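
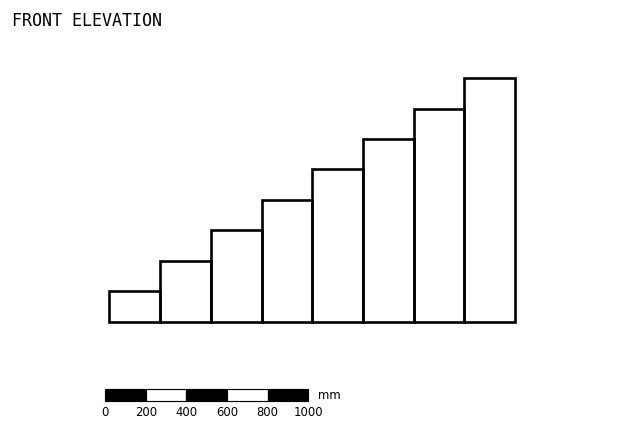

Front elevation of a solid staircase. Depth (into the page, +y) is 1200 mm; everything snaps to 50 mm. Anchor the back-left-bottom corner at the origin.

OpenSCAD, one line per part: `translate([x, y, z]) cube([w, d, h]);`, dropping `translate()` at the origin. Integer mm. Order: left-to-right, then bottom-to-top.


cube([250, 1200, 150]);
translate([250, 0, 0]) cube([250, 1200, 300]);
translate([500, 0, 0]) cube([250, 1200, 450]);
translate([750, 0, 0]) cube([250, 1200, 600]);
translate([1000, 0, 0]) cube([250, 1200, 750]);
translate([1250, 0, 0]) cube([250, 1200, 900]);
translate([1500, 0, 0]) cube([250, 1200, 1050]);
translate([1750, 0, 0]) cube([250, 1200, 1200]);


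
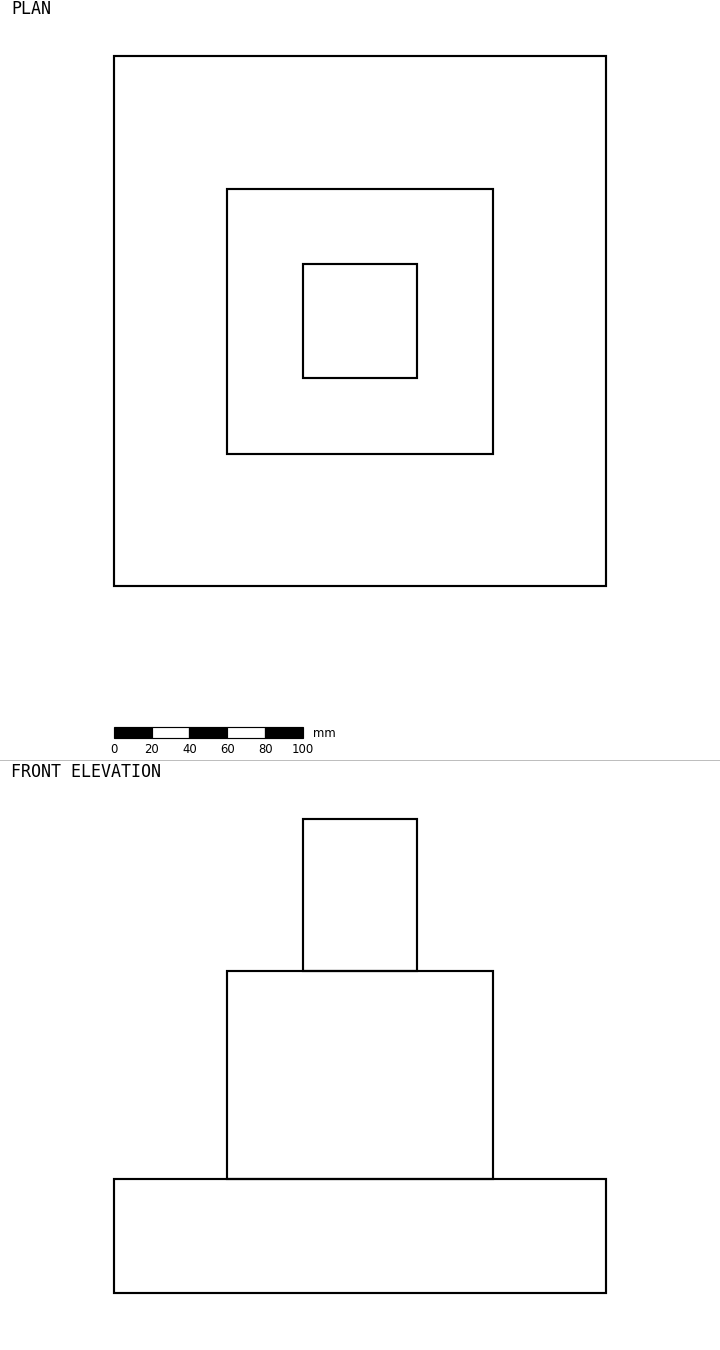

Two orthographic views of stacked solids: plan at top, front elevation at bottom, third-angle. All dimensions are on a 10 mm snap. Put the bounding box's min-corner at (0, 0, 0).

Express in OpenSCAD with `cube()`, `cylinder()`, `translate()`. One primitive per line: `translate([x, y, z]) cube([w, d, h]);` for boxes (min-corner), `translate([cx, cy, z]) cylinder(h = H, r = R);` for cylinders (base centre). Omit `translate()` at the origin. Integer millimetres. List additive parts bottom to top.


cube([260, 280, 60]);
translate([60, 70, 60]) cube([140, 140, 110]);
translate([100, 110, 170]) cube([60, 60, 80]);


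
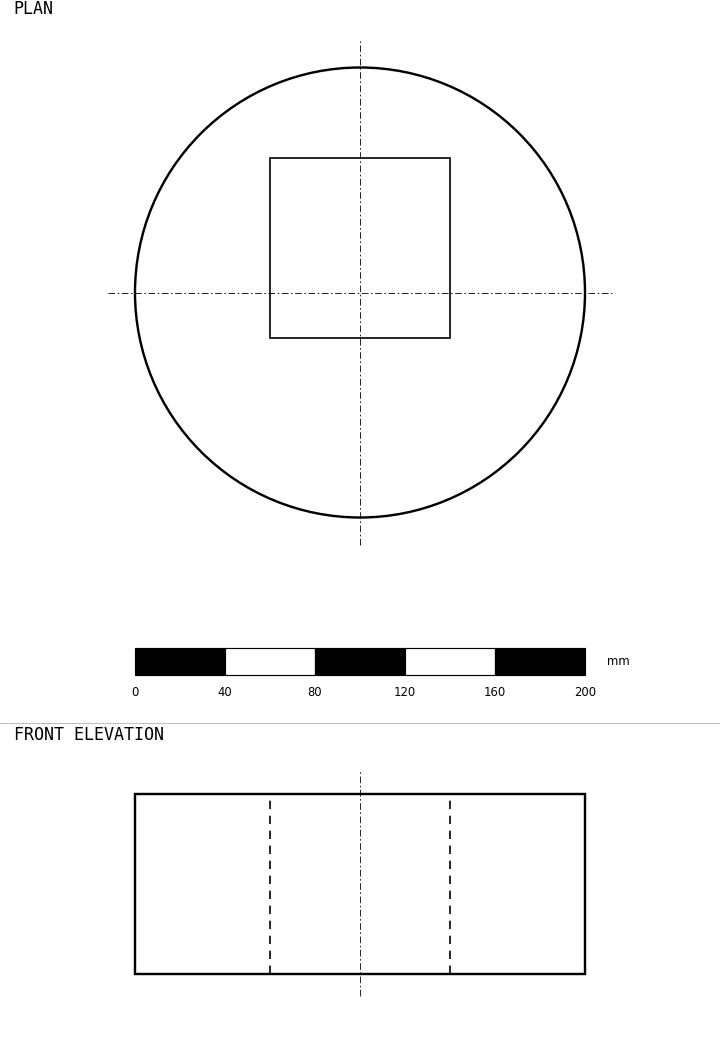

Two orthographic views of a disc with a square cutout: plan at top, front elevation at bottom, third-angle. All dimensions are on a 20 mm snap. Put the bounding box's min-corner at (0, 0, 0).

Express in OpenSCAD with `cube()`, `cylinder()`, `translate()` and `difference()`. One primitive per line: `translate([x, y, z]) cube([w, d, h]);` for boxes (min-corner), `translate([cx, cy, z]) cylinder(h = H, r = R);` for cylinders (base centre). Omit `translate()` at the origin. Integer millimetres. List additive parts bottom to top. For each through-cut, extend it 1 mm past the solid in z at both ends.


difference() {
  translate([100, 100, 0]) cylinder(h = 80, r = 100);
  translate([60, 80, -1]) cube([80, 80, 82]);
}


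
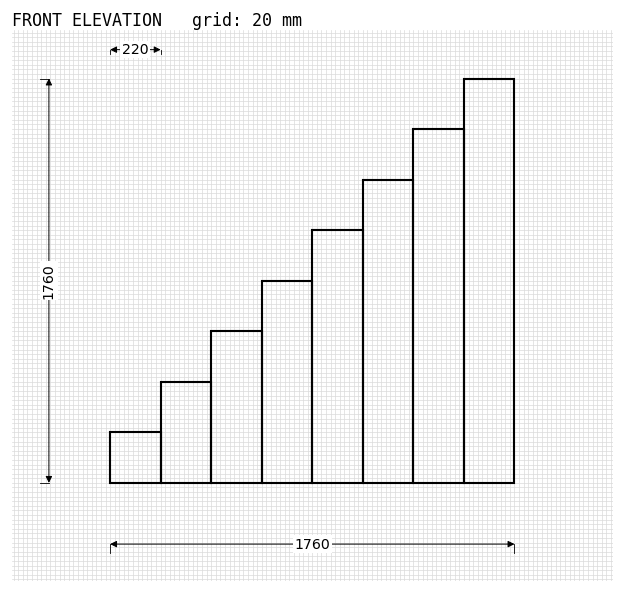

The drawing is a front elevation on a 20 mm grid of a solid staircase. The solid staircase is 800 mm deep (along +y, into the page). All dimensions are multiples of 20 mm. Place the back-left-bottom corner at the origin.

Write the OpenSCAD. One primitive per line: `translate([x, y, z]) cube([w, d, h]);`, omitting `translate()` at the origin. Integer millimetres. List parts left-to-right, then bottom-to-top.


cube([220, 800, 220]);
translate([220, 0, 0]) cube([220, 800, 440]);
translate([440, 0, 0]) cube([220, 800, 660]);
translate([660, 0, 0]) cube([220, 800, 880]);
translate([880, 0, 0]) cube([220, 800, 1100]);
translate([1100, 0, 0]) cube([220, 800, 1320]);
translate([1320, 0, 0]) cube([220, 800, 1540]);
translate([1540, 0, 0]) cube([220, 800, 1760]);


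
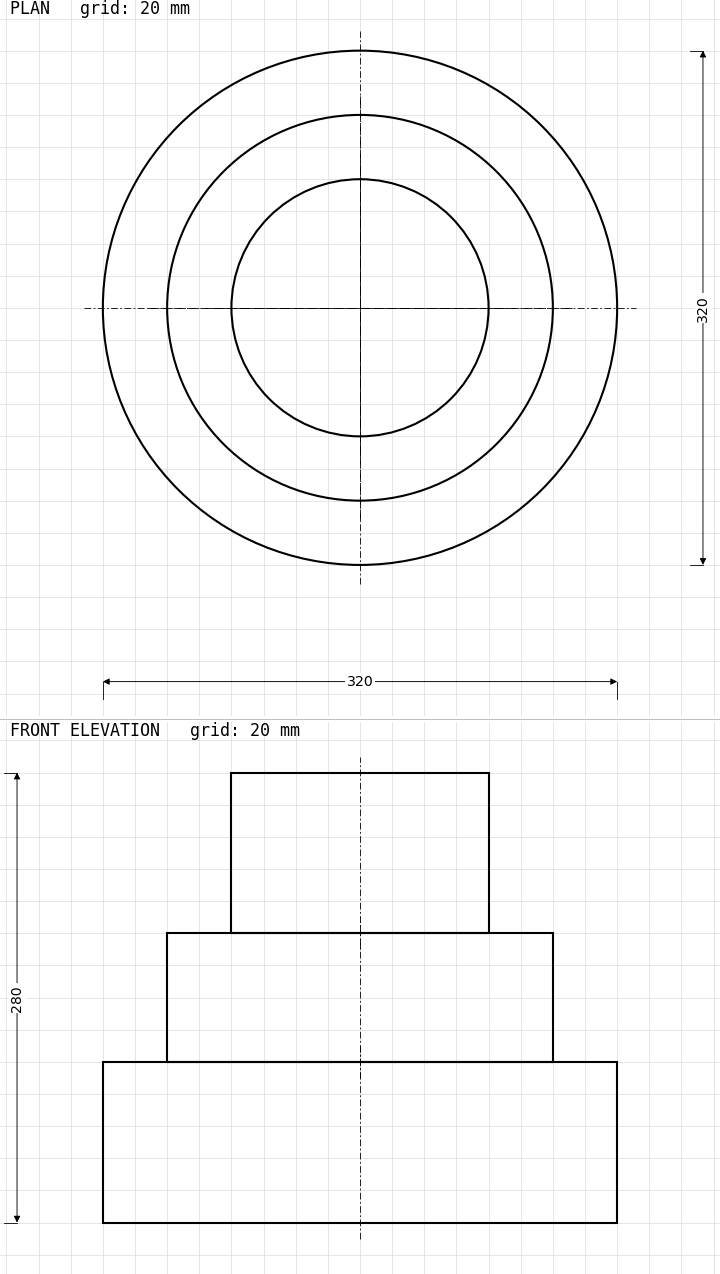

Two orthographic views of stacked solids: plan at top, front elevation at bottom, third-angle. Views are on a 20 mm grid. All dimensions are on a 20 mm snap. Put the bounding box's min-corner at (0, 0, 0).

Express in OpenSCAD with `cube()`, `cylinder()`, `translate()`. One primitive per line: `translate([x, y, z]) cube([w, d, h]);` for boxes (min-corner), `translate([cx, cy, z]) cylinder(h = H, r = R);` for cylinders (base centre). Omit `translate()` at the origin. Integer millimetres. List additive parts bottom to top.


translate([160, 160, 0]) cylinder(h = 100, r = 160);
translate([160, 160, 100]) cylinder(h = 80, r = 120);
translate([160, 160, 180]) cylinder(h = 100, r = 80);


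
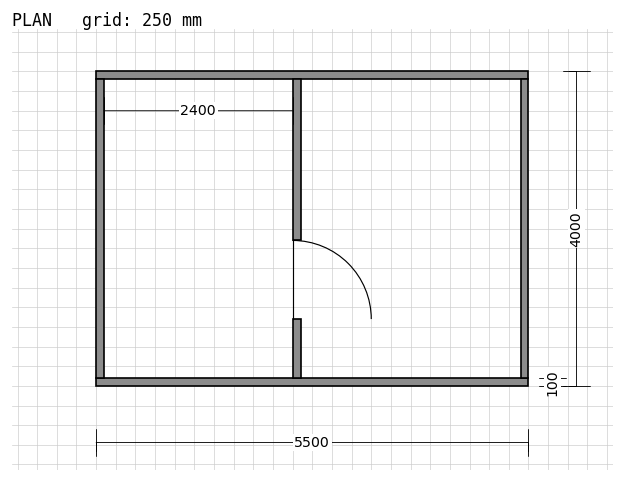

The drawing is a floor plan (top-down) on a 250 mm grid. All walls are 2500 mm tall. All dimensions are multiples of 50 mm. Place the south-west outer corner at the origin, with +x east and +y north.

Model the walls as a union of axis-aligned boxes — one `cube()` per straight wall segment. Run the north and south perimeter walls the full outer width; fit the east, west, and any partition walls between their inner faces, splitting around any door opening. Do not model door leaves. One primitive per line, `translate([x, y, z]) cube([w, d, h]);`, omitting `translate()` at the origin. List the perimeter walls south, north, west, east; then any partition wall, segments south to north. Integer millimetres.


cube([5500, 100, 2500]);
translate([0, 3900, 0]) cube([5500, 100, 2500]);
translate([0, 100, 0]) cube([100, 3800, 2500]);
translate([5400, 100, 0]) cube([100, 3800, 2500]);
translate([2500, 100, 0]) cube([100, 750, 2500]);
translate([2500, 1850, 0]) cube([100, 2050, 2500]);


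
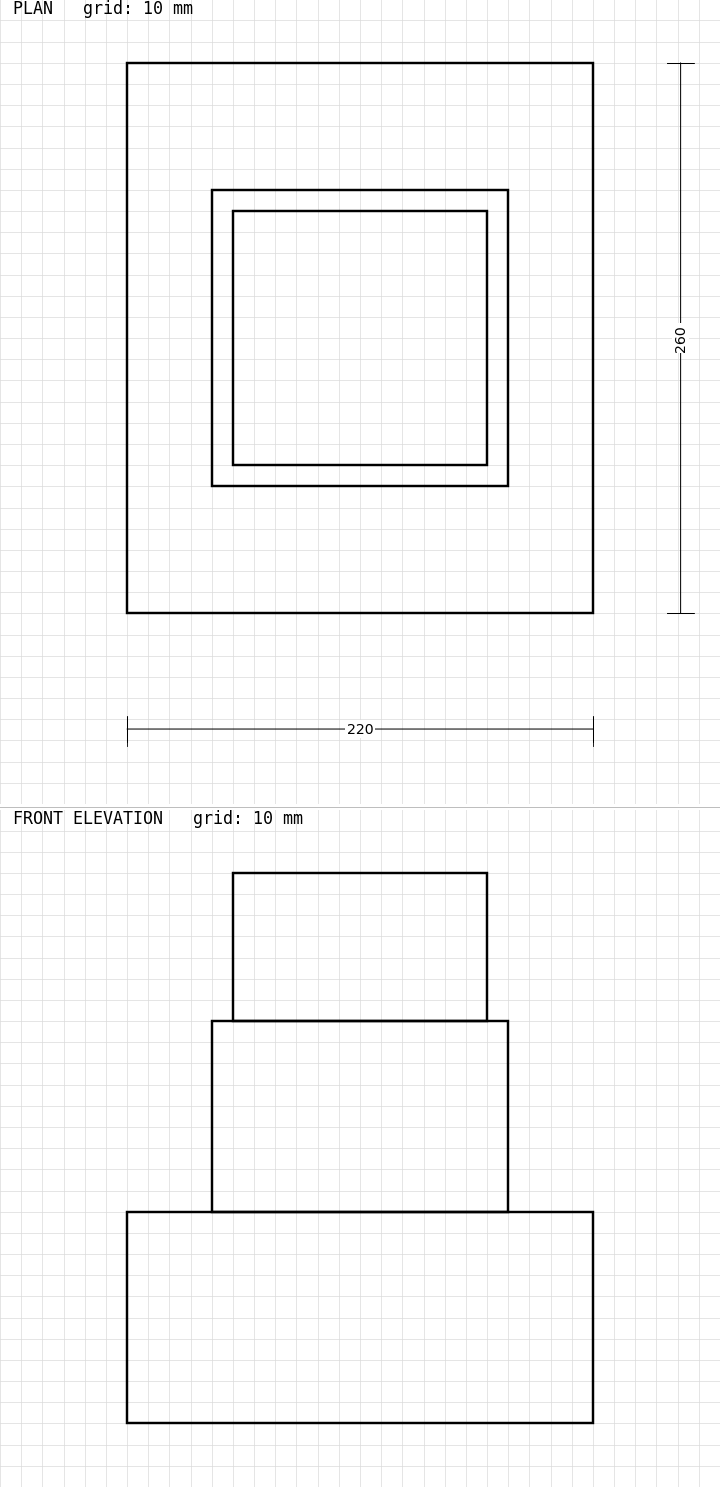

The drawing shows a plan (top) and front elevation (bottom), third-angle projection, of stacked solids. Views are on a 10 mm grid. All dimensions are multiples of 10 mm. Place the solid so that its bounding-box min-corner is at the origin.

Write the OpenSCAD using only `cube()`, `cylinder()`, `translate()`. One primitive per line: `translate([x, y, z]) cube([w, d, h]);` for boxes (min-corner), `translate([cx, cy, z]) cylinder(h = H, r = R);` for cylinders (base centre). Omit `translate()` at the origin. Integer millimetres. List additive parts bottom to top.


cube([220, 260, 100]);
translate([40, 60, 100]) cube([140, 140, 90]);
translate([50, 70, 190]) cube([120, 120, 70]);


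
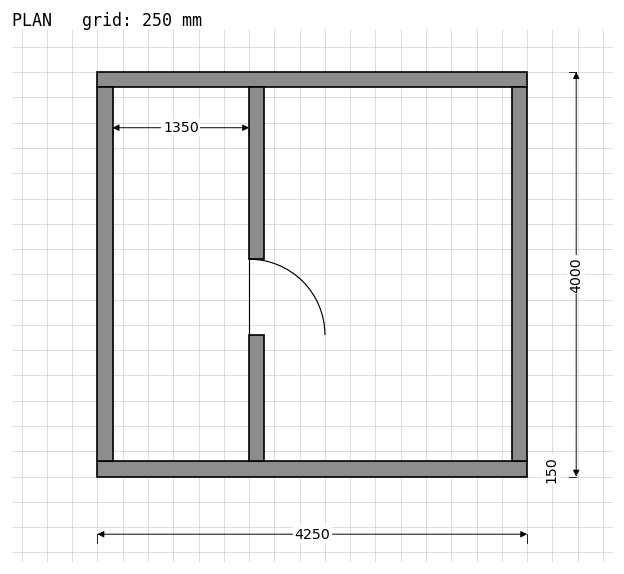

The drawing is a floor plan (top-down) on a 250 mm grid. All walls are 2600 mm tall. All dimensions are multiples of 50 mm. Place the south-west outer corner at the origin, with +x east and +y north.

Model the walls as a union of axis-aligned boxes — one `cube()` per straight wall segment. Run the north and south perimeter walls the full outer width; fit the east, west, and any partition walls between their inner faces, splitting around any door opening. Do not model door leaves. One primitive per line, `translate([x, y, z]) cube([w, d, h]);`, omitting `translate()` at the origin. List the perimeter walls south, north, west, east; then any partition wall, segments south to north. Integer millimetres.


cube([4250, 150, 2600]);
translate([0, 3850, 0]) cube([4250, 150, 2600]);
translate([0, 150, 0]) cube([150, 3700, 2600]);
translate([4100, 150, 0]) cube([150, 3700, 2600]);
translate([1500, 150, 0]) cube([150, 1250, 2600]);
translate([1500, 2150, 0]) cube([150, 1700, 2600]);


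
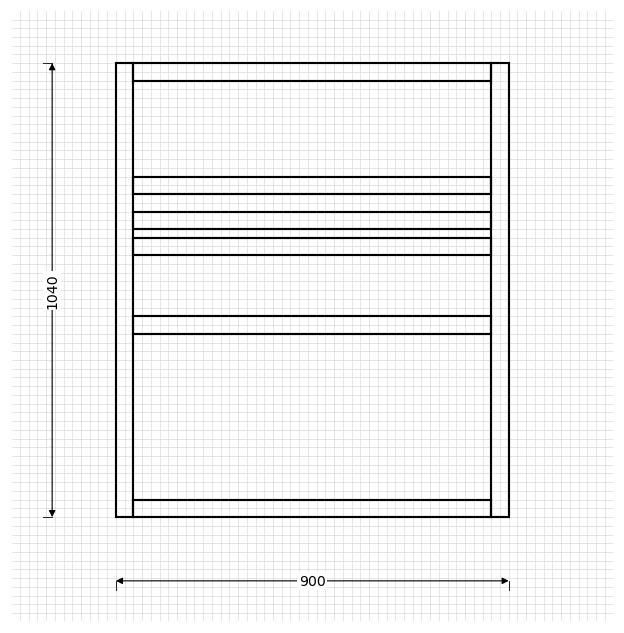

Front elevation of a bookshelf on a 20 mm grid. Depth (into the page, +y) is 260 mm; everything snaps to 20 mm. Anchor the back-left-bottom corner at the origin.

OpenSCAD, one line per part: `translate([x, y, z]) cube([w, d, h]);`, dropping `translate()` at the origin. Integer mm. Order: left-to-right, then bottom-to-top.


cube([40, 260, 1040]);
translate([40, 0, 0]) cube([820, 260, 40]);
translate([40, 0, 420]) cube([820, 260, 40]);
translate([40, 0, 600]) cube([820, 260, 40]);
translate([40, 0, 660]) cube([820, 260, 40]);
translate([40, 0, 740]) cube([820, 260, 40]);
translate([40, 0, 1000]) cube([820, 260, 40]);
translate([860, 0, 0]) cube([40, 260, 1040]);


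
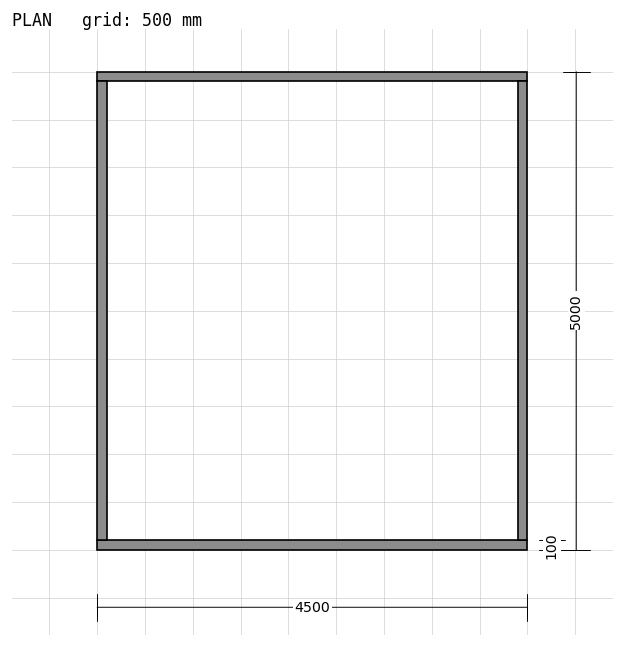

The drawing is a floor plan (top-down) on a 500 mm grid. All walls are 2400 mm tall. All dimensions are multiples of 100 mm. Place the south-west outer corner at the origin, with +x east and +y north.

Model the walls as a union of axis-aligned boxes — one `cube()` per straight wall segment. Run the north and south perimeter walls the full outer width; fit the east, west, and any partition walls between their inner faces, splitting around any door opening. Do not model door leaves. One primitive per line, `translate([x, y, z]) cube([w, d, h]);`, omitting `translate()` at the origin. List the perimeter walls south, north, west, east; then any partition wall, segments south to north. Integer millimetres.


cube([4500, 100, 2400]);
translate([0, 4900, 0]) cube([4500, 100, 2400]);
translate([0, 100, 0]) cube([100, 4800, 2400]);
translate([4400, 100, 0]) cube([100, 4800, 2400]);


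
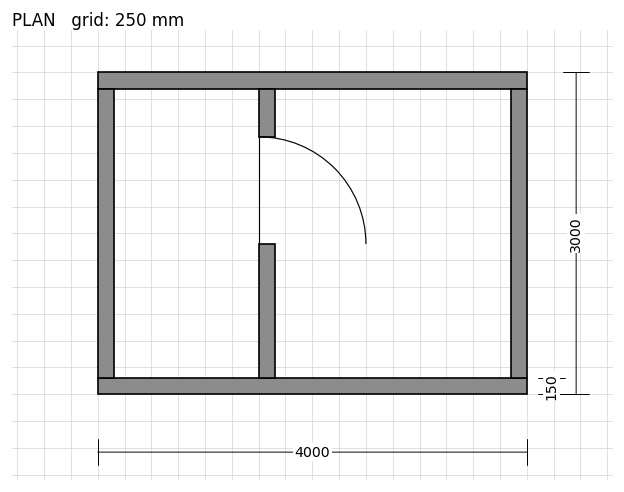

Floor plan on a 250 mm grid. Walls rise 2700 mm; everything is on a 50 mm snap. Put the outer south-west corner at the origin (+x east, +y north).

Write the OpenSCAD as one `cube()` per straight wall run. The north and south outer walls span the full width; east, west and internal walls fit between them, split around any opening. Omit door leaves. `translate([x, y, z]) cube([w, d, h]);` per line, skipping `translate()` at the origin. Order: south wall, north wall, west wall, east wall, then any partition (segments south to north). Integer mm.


cube([4000, 150, 2700]);
translate([0, 2850, 0]) cube([4000, 150, 2700]);
translate([0, 150, 0]) cube([150, 2700, 2700]);
translate([3850, 150, 0]) cube([150, 2700, 2700]);
translate([1500, 150, 0]) cube([150, 1250, 2700]);
translate([1500, 2400, 0]) cube([150, 450, 2700]);


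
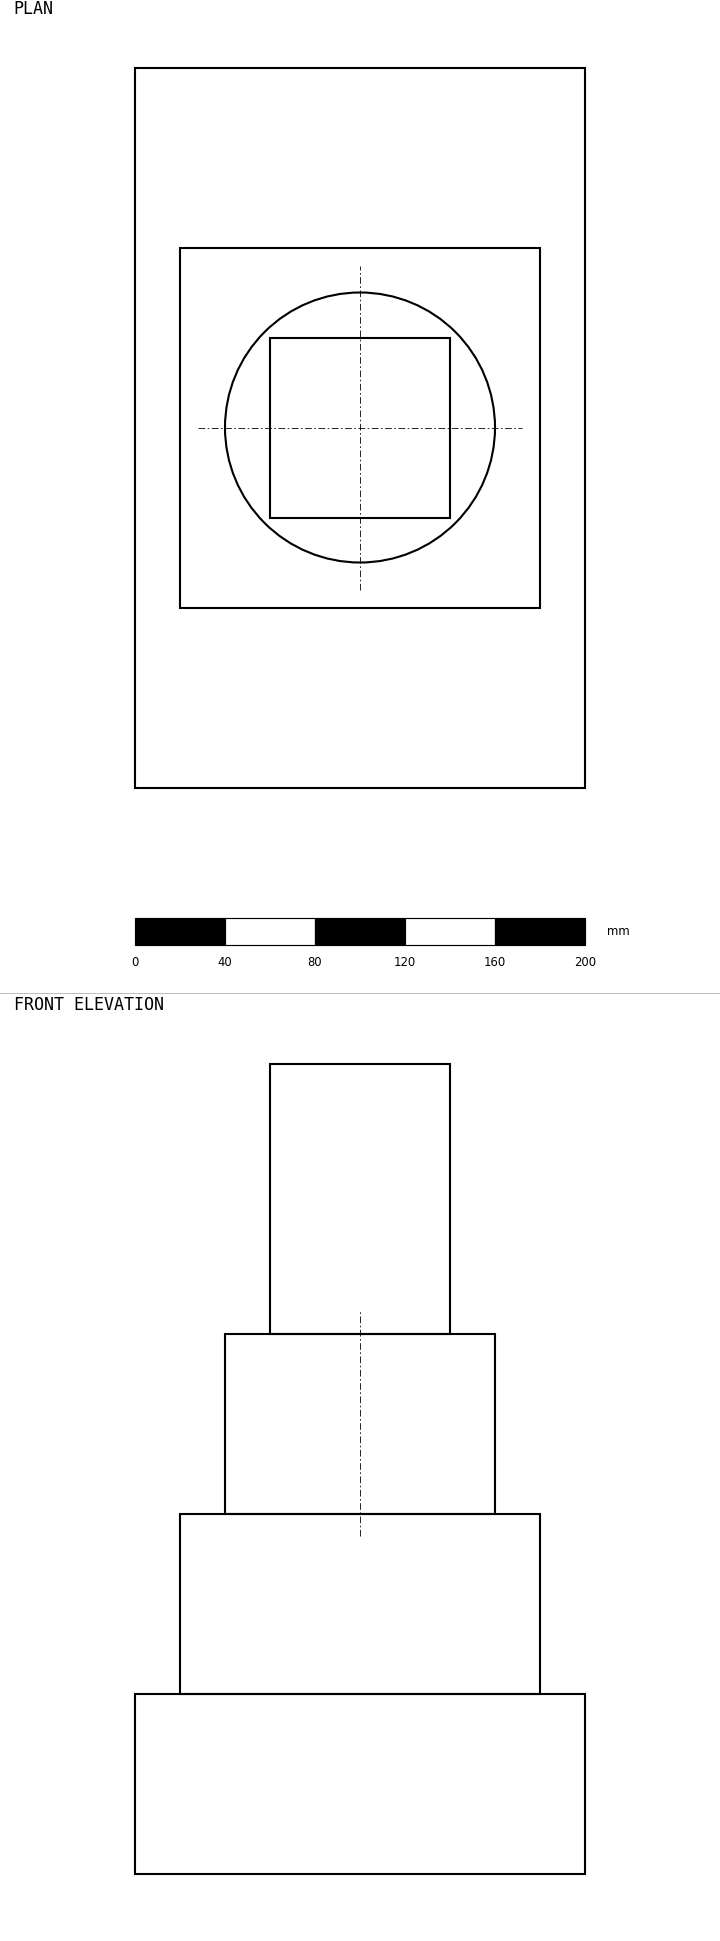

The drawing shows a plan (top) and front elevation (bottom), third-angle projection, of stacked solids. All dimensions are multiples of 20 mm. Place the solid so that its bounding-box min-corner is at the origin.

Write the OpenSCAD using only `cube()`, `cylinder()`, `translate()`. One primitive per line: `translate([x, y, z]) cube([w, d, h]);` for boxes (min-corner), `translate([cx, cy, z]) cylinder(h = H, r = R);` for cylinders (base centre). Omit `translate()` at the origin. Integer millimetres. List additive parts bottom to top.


cube([200, 320, 80]);
translate([20, 80, 80]) cube([160, 160, 80]);
translate([100, 160, 160]) cylinder(h = 80, r = 60);
translate([60, 120, 240]) cube([80, 80, 120]);


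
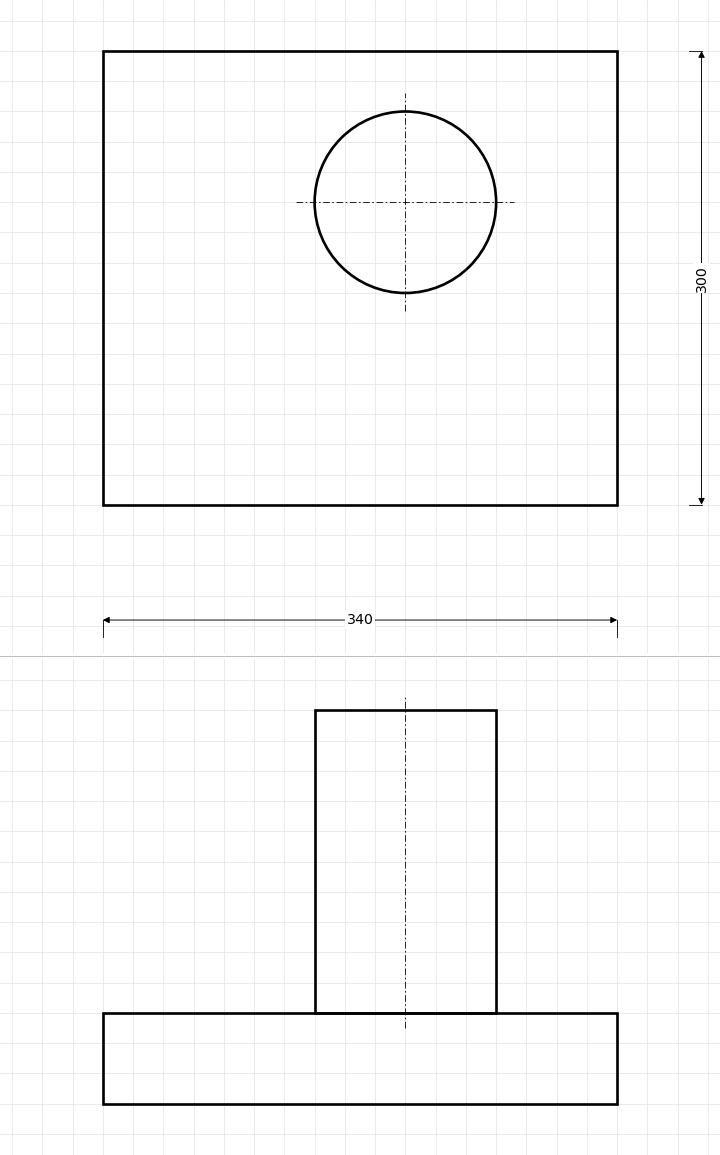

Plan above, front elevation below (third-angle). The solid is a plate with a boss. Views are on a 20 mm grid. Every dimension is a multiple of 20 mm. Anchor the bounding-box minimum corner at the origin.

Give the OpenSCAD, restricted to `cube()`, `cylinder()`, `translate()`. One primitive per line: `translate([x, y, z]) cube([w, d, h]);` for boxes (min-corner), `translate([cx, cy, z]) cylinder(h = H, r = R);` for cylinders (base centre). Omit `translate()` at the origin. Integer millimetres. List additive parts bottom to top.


cube([340, 300, 60]);
translate([200, 200, 60]) cylinder(h = 200, r = 60);


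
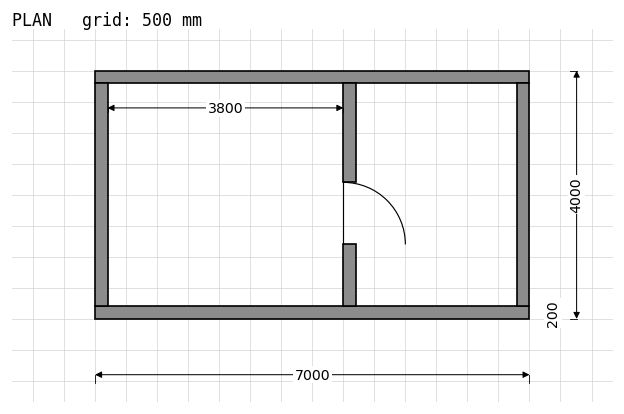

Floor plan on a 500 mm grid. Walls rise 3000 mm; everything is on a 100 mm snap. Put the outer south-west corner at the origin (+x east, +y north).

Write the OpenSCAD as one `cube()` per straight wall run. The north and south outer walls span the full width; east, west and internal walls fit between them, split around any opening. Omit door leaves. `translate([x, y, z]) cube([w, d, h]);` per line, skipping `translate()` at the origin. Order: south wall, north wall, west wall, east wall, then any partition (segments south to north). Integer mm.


cube([7000, 200, 3000]);
translate([0, 3800, 0]) cube([7000, 200, 3000]);
translate([0, 200, 0]) cube([200, 3600, 3000]);
translate([6800, 200, 0]) cube([200, 3600, 3000]);
translate([4000, 200, 0]) cube([200, 1000, 3000]);
translate([4000, 2200, 0]) cube([200, 1600, 3000]);


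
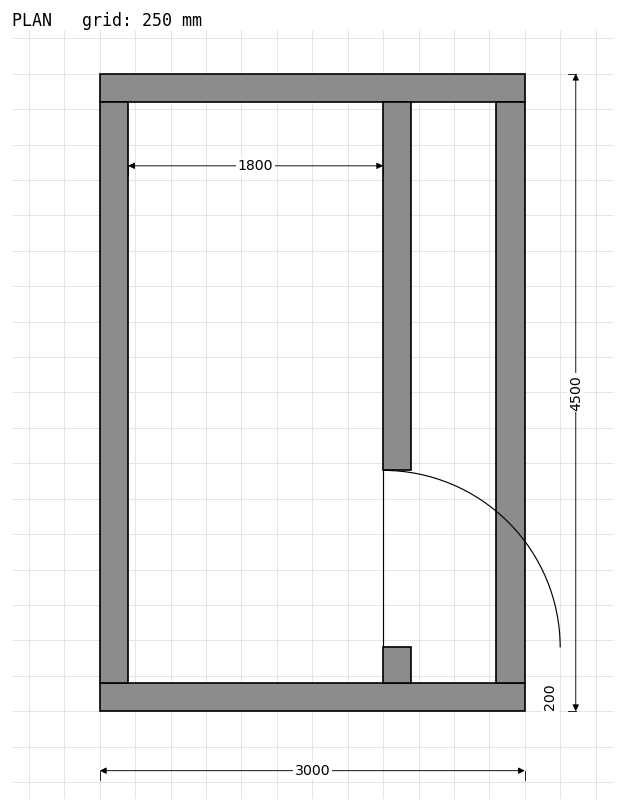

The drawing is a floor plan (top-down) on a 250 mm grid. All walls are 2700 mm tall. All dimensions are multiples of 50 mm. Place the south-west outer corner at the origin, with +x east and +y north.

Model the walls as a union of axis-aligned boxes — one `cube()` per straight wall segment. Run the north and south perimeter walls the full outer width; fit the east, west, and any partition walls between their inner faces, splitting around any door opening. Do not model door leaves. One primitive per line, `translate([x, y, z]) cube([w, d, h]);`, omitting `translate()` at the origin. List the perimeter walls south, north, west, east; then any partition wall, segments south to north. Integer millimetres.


cube([3000, 200, 2700]);
translate([0, 4300, 0]) cube([3000, 200, 2700]);
translate([0, 200, 0]) cube([200, 4100, 2700]);
translate([2800, 200, 0]) cube([200, 4100, 2700]);
translate([2000, 200, 0]) cube([200, 250, 2700]);
translate([2000, 1700, 0]) cube([200, 2600, 2700]);


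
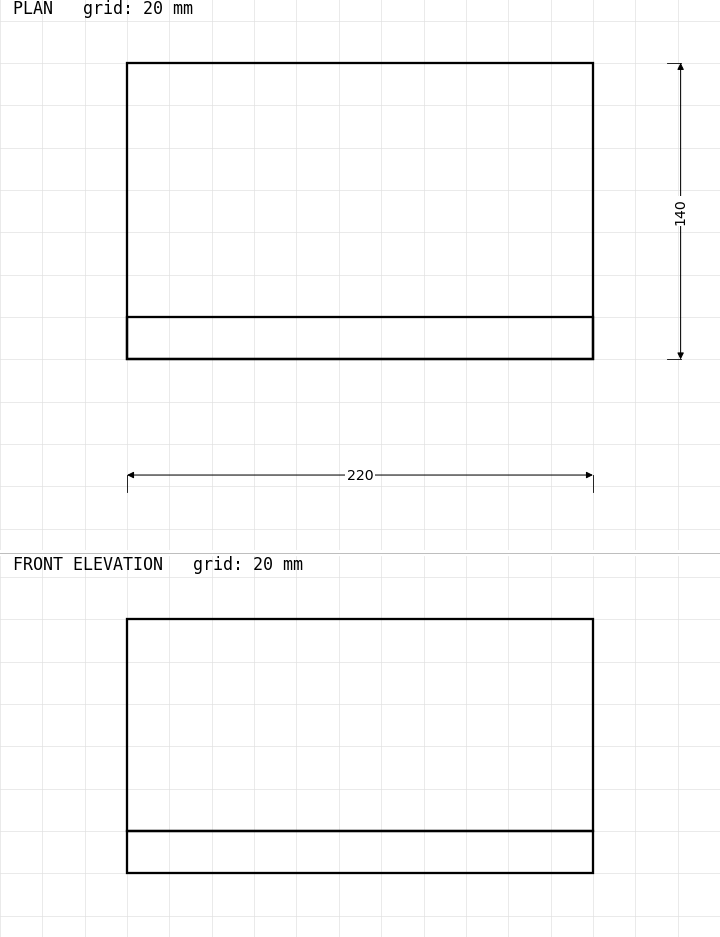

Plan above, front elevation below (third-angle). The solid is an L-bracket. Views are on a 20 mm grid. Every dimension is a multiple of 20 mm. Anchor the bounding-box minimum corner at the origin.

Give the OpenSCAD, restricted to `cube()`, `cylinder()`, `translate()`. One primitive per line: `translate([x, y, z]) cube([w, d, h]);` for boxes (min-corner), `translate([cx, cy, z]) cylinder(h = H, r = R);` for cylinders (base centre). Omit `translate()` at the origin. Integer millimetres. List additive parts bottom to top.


cube([220, 140, 20]);
translate([0, 0, 20]) cube([220, 20, 100]);


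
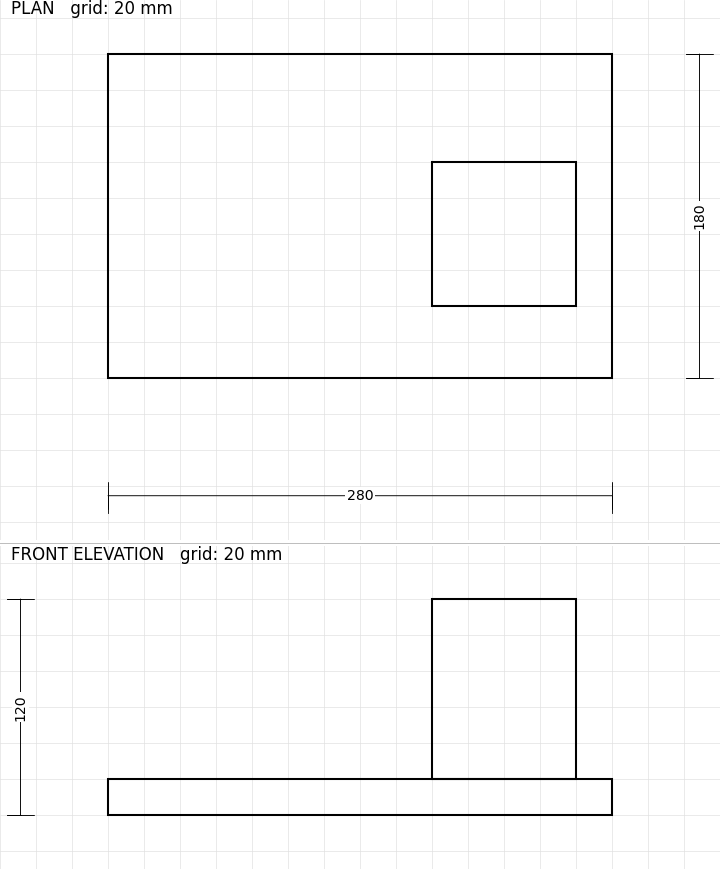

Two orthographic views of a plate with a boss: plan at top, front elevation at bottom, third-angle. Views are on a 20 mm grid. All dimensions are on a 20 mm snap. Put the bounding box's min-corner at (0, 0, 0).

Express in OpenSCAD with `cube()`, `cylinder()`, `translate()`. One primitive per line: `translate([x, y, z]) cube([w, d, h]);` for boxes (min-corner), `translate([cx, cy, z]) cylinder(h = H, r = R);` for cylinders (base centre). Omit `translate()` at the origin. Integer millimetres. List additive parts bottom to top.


cube([280, 180, 20]);
translate([180, 40, 20]) cube([80, 80, 100]);


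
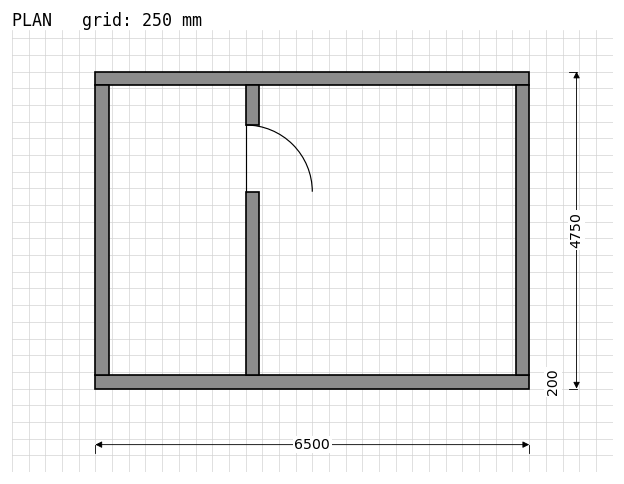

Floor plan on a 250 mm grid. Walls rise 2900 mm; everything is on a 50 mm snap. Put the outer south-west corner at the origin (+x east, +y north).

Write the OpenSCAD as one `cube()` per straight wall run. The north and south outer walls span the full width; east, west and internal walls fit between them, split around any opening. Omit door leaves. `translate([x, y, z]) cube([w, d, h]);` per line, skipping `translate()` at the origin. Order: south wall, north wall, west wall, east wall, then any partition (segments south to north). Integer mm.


cube([6500, 200, 2900]);
translate([0, 4550, 0]) cube([6500, 200, 2900]);
translate([0, 200, 0]) cube([200, 4350, 2900]);
translate([6300, 200, 0]) cube([200, 4350, 2900]);
translate([2250, 200, 0]) cube([200, 2750, 2900]);
translate([2250, 3950, 0]) cube([200, 600, 2900]);


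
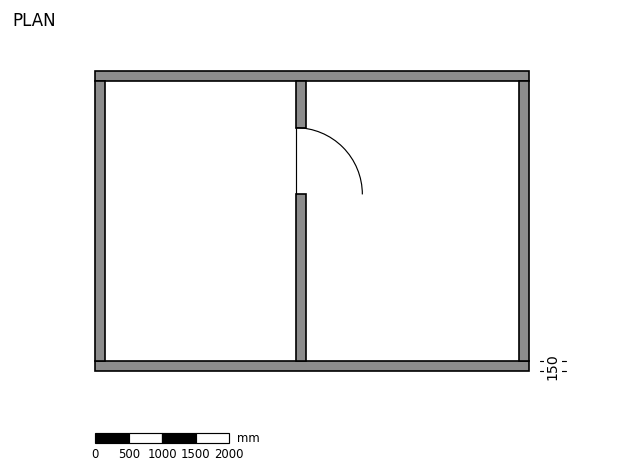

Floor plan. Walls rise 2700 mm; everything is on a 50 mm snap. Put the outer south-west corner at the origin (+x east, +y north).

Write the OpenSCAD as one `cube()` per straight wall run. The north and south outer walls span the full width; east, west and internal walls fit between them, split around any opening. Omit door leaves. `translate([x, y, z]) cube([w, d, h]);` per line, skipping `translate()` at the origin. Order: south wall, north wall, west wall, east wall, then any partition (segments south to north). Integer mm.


cube([6500, 150, 2700]);
translate([0, 4350, 0]) cube([6500, 150, 2700]);
translate([0, 150, 0]) cube([150, 4200, 2700]);
translate([6350, 150, 0]) cube([150, 4200, 2700]);
translate([3000, 150, 0]) cube([150, 2500, 2700]);
translate([3000, 3650, 0]) cube([150, 700, 2700]);


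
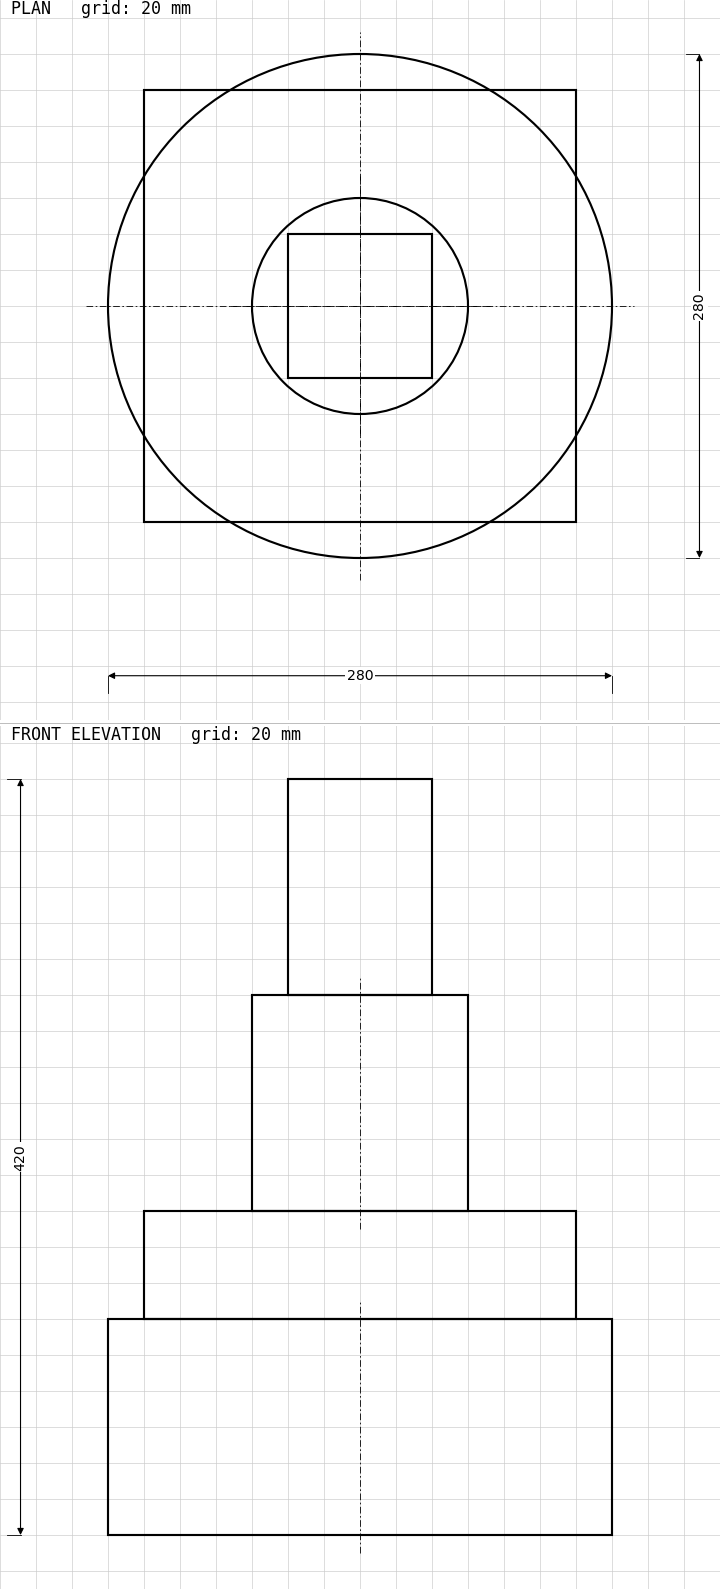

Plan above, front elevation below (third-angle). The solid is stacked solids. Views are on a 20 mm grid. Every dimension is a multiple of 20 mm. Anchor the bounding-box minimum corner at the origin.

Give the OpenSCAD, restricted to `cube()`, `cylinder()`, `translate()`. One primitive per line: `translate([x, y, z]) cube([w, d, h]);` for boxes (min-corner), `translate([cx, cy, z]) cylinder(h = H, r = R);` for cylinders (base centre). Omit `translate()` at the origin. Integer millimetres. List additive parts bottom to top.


translate([140, 140, 0]) cylinder(h = 120, r = 140);
translate([20, 20, 120]) cube([240, 240, 60]);
translate([140, 140, 180]) cylinder(h = 120, r = 60);
translate([100, 100, 300]) cube([80, 80, 120]);


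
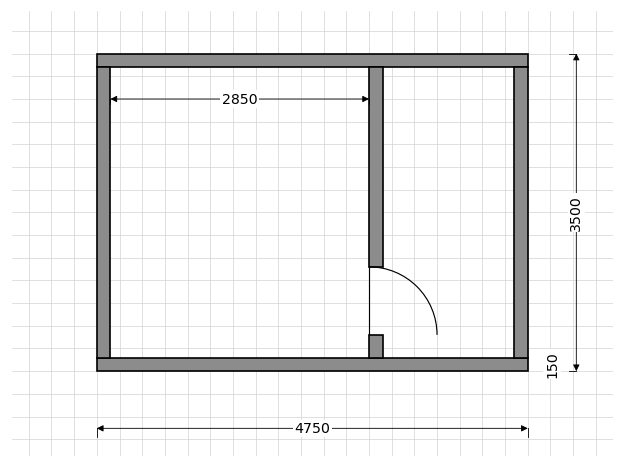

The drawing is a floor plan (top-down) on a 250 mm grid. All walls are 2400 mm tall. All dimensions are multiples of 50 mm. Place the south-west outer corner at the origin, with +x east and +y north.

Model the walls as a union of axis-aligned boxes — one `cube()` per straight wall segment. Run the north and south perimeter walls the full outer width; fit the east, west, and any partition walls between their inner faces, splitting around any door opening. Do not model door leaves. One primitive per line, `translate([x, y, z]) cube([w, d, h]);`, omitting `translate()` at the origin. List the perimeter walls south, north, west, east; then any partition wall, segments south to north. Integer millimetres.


cube([4750, 150, 2400]);
translate([0, 3350, 0]) cube([4750, 150, 2400]);
translate([0, 150, 0]) cube([150, 3200, 2400]);
translate([4600, 150, 0]) cube([150, 3200, 2400]);
translate([3000, 150, 0]) cube([150, 250, 2400]);
translate([3000, 1150, 0]) cube([150, 2200, 2400]);


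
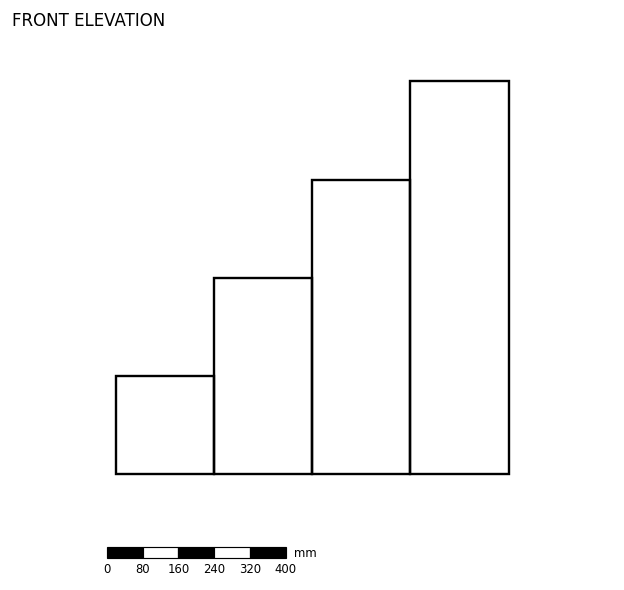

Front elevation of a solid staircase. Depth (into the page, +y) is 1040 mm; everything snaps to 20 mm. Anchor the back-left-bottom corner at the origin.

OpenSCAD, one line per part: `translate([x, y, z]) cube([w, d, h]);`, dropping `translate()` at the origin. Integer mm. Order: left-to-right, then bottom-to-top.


cube([220, 1040, 220]);
translate([220, 0, 0]) cube([220, 1040, 440]);
translate([440, 0, 0]) cube([220, 1040, 660]);
translate([660, 0, 0]) cube([220, 1040, 880]);


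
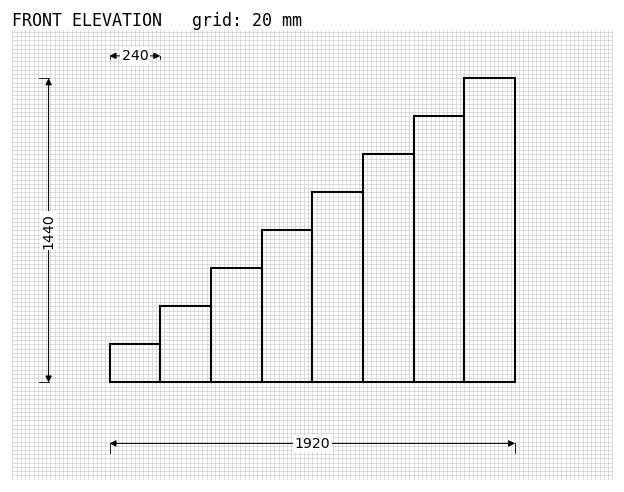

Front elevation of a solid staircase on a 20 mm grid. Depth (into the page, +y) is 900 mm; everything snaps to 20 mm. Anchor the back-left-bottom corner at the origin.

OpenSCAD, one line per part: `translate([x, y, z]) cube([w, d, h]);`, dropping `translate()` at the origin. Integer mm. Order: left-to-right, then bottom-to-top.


cube([240, 900, 180]);
translate([240, 0, 0]) cube([240, 900, 360]);
translate([480, 0, 0]) cube([240, 900, 540]);
translate([720, 0, 0]) cube([240, 900, 720]);
translate([960, 0, 0]) cube([240, 900, 900]);
translate([1200, 0, 0]) cube([240, 900, 1080]);
translate([1440, 0, 0]) cube([240, 900, 1260]);
translate([1680, 0, 0]) cube([240, 900, 1440]);


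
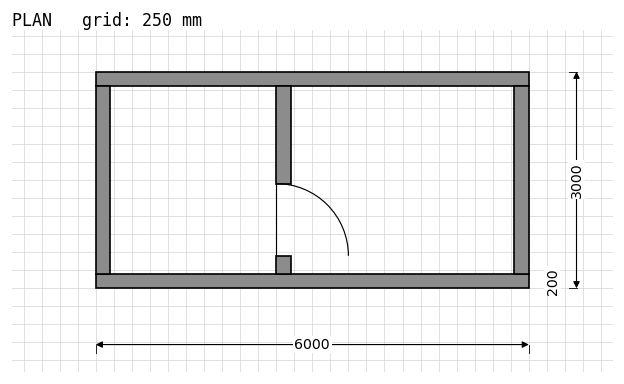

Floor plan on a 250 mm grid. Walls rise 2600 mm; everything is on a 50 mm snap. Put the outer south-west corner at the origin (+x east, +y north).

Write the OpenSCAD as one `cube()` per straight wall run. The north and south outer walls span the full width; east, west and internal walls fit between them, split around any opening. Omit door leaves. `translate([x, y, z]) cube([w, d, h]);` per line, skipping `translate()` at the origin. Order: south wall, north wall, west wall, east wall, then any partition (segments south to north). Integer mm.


cube([6000, 200, 2600]);
translate([0, 2800, 0]) cube([6000, 200, 2600]);
translate([0, 200, 0]) cube([200, 2600, 2600]);
translate([5800, 200, 0]) cube([200, 2600, 2600]);
translate([2500, 200, 0]) cube([200, 250, 2600]);
translate([2500, 1450, 0]) cube([200, 1350, 2600]);


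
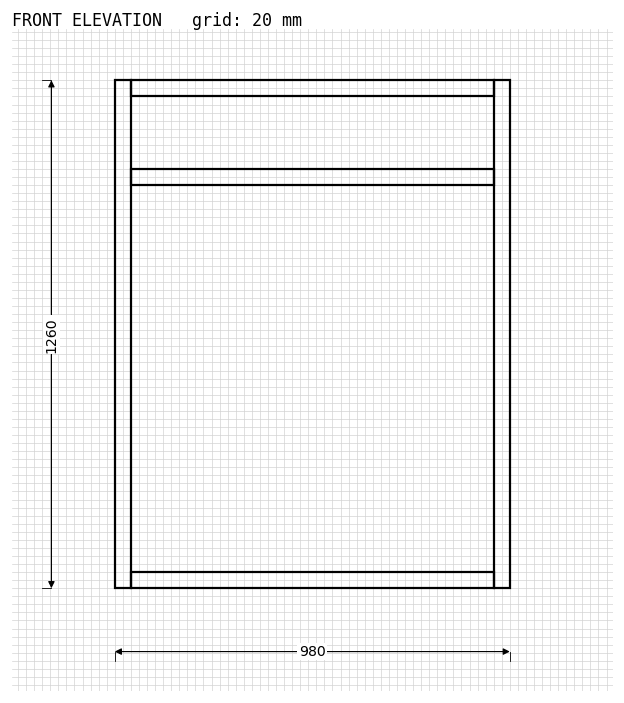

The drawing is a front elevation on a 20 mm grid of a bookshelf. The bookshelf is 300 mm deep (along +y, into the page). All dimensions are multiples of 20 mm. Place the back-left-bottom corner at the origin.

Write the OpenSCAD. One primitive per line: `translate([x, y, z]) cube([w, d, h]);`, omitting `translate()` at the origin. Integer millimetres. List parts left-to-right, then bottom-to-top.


cube([40, 300, 1260]);
translate([40, 0, 0]) cube([900, 300, 40]);
translate([40, 0, 1000]) cube([900, 300, 40]);
translate([40, 0, 1220]) cube([900, 300, 40]);
translate([940, 0, 0]) cube([40, 300, 1260]);


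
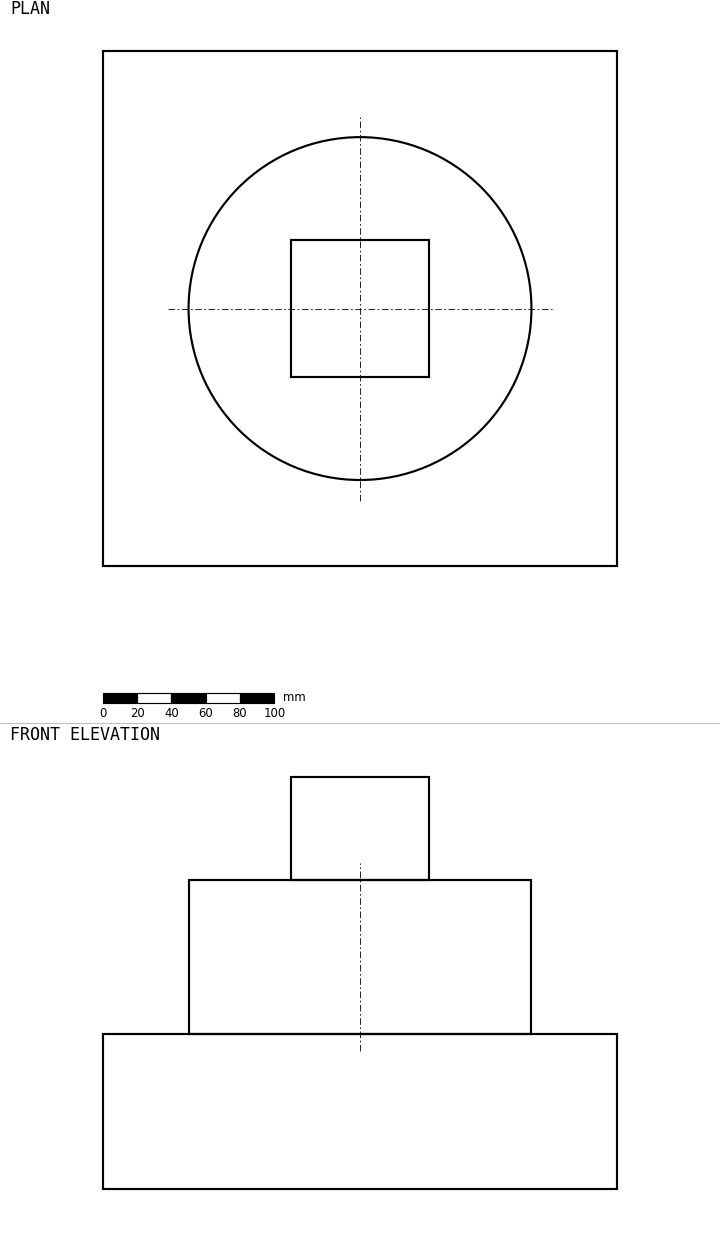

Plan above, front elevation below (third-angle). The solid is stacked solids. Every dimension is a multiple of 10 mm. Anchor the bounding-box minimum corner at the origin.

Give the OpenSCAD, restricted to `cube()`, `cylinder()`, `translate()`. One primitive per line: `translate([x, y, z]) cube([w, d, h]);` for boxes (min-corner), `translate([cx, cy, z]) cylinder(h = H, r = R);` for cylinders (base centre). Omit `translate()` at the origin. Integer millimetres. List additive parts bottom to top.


cube([300, 300, 90]);
translate([150, 150, 90]) cylinder(h = 90, r = 100);
translate([110, 110, 180]) cube([80, 80, 60]);


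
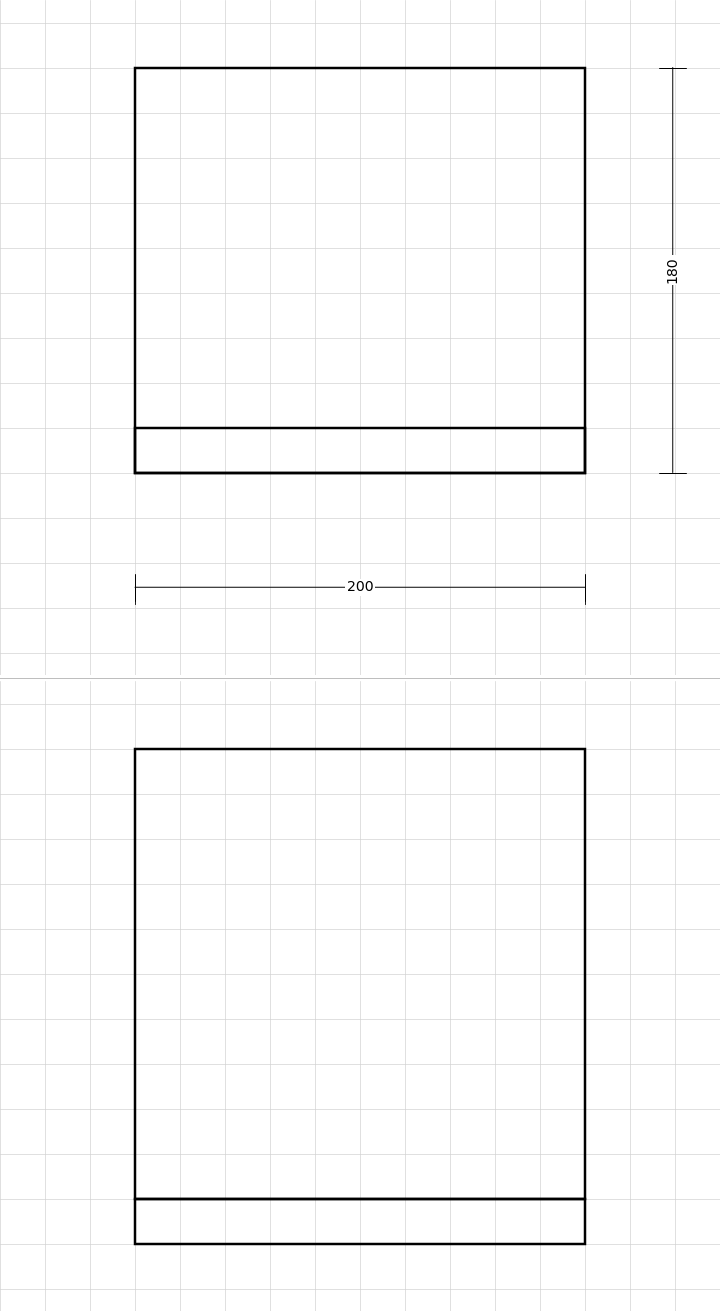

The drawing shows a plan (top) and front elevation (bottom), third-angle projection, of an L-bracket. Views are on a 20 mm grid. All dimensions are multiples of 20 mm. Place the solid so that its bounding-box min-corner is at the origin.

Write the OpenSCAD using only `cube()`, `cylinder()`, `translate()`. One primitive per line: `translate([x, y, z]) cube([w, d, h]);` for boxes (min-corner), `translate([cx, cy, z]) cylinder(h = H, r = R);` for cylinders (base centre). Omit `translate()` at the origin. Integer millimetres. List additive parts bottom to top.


cube([200, 180, 20]);
translate([0, 0, 20]) cube([200, 20, 200]);


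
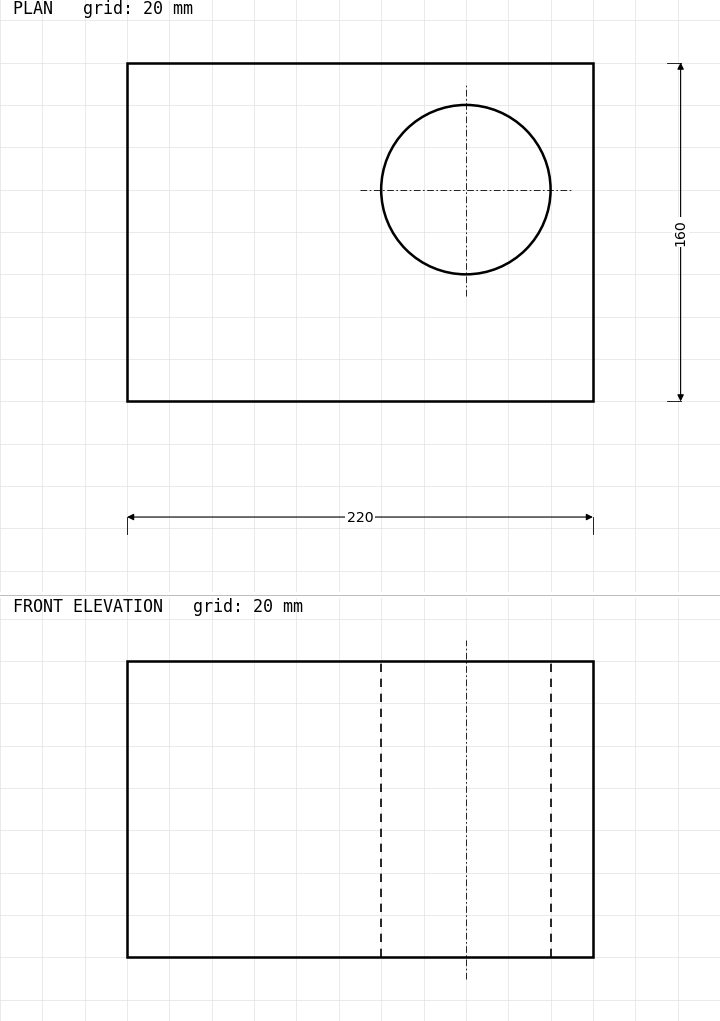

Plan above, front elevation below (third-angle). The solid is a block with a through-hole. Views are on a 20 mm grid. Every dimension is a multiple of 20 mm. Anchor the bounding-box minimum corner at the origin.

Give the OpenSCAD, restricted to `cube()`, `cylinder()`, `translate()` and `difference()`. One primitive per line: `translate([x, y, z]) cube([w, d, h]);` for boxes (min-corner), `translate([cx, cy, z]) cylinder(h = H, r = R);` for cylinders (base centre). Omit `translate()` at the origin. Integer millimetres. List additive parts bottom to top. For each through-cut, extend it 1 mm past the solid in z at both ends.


difference() {
  cube([220, 160, 140]);
  translate([160, 100, -1]) cylinder(h = 142, r = 40);
}


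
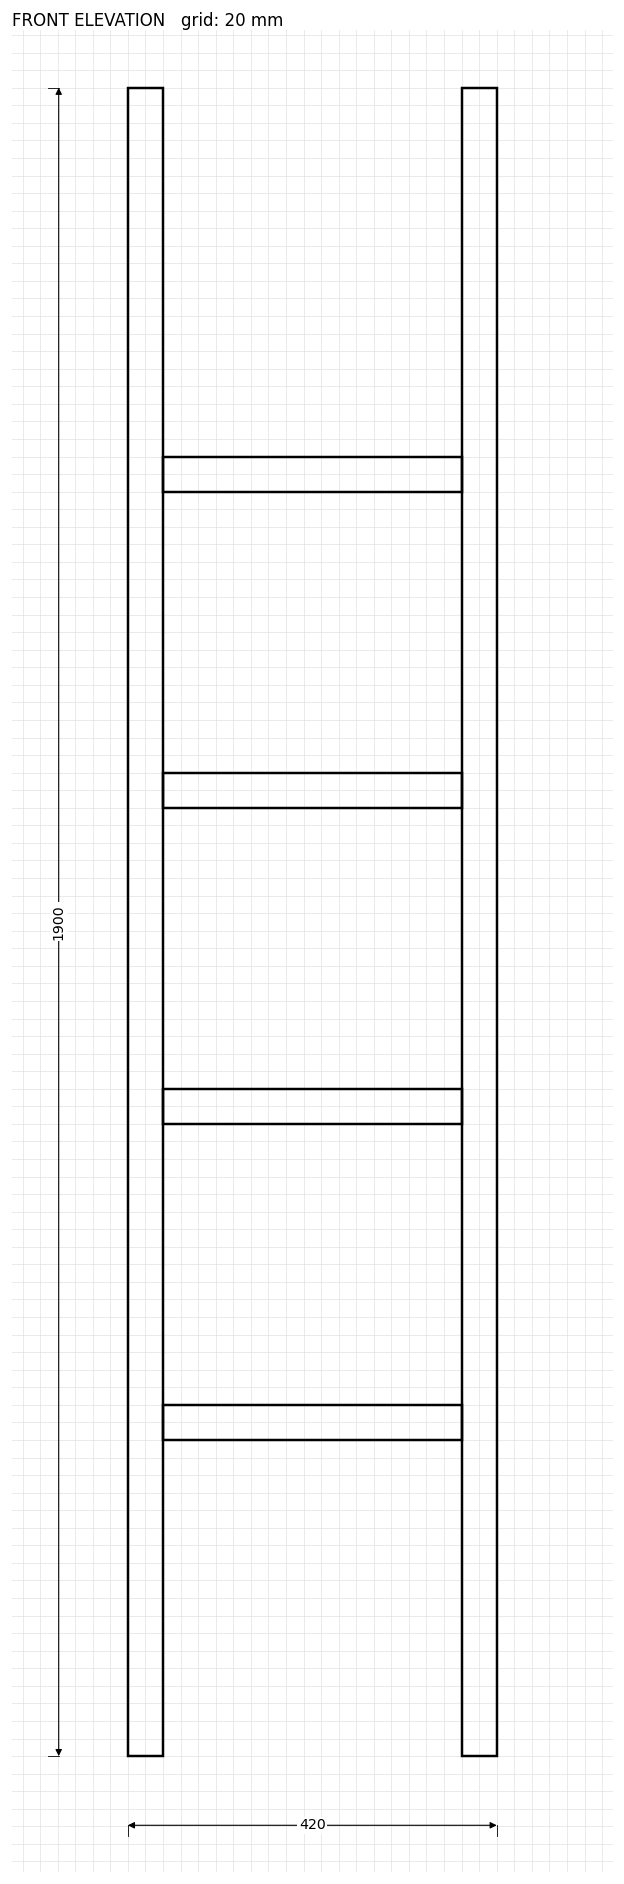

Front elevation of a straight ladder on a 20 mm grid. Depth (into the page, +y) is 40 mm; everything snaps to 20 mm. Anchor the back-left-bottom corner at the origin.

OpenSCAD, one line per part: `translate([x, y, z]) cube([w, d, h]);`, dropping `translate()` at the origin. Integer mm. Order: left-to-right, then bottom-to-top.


cube([40, 40, 1900]);
translate([40, 0, 360]) cube([340, 40, 40]);
translate([40, 0, 720]) cube([340, 40, 40]);
translate([40, 0, 1080]) cube([340, 40, 40]);
translate([40, 0, 1440]) cube([340, 40, 40]);
translate([380, 0, 0]) cube([40, 40, 1900]);


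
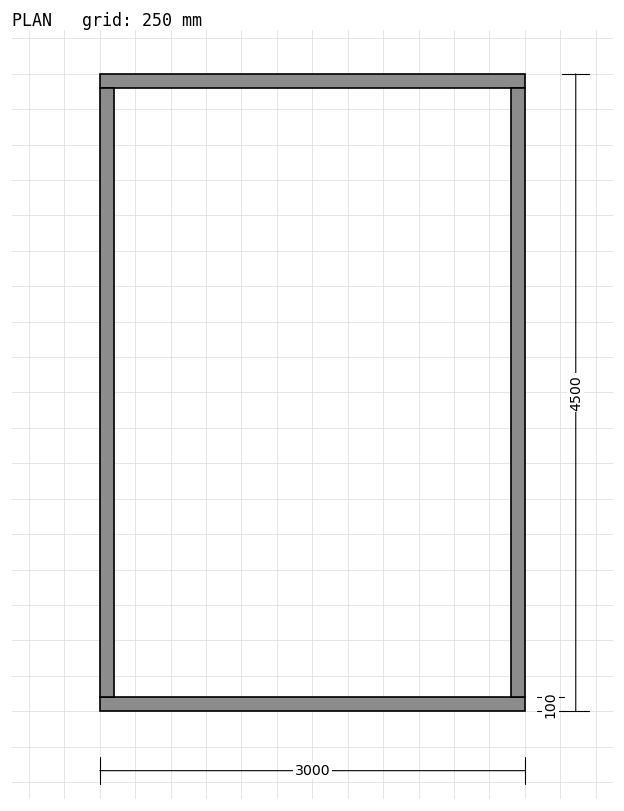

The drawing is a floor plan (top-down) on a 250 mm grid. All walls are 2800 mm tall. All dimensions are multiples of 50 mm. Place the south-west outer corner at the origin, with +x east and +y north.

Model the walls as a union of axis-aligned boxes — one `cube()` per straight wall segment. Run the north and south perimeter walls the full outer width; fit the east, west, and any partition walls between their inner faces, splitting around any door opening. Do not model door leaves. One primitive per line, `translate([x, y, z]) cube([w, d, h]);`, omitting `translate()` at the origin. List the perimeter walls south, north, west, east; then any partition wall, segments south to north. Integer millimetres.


cube([3000, 100, 2800]);
translate([0, 4400, 0]) cube([3000, 100, 2800]);
translate([0, 100, 0]) cube([100, 4300, 2800]);
translate([2900, 100, 0]) cube([100, 4300, 2800]);


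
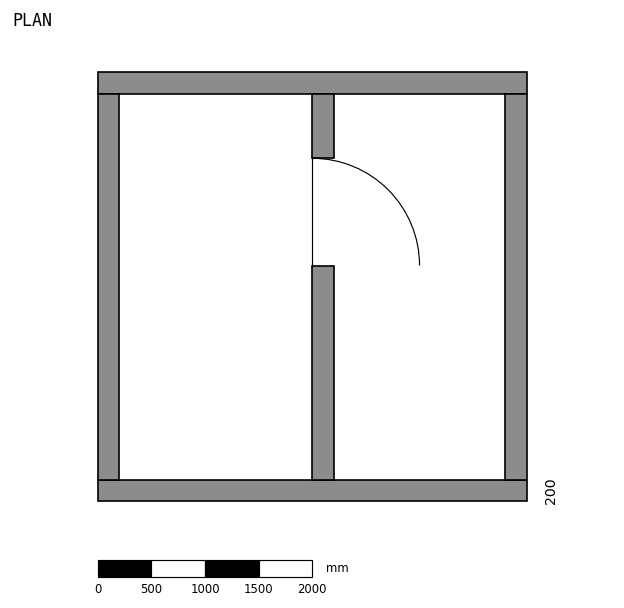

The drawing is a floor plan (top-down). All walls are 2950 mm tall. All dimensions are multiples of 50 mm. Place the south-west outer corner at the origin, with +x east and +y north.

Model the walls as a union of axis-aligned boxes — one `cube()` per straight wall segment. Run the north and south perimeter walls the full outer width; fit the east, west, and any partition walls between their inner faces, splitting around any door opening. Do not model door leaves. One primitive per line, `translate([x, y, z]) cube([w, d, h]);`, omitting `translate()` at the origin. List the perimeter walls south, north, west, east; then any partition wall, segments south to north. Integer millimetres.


cube([4000, 200, 2950]);
translate([0, 3800, 0]) cube([4000, 200, 2950]);
translate([0, 200, 0]) cube([200, 3600, 2950]);
translate([3800, 200, 0]) cube([200, 3600, 2950]);
translate([2000, 200, 0]) cube([200, 2000, 2950]);
translate([2000, 3200, 0]) cube([200, 600, 2950]);


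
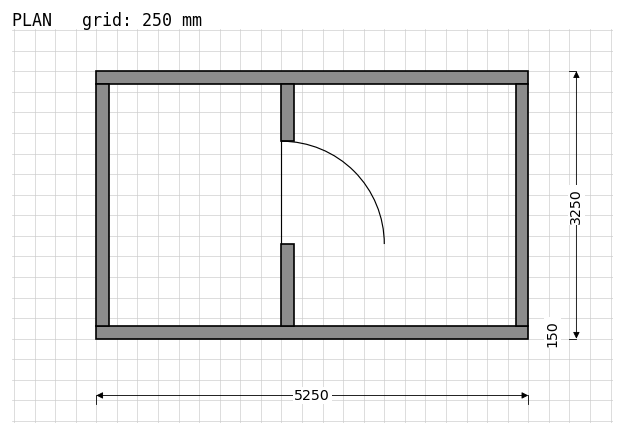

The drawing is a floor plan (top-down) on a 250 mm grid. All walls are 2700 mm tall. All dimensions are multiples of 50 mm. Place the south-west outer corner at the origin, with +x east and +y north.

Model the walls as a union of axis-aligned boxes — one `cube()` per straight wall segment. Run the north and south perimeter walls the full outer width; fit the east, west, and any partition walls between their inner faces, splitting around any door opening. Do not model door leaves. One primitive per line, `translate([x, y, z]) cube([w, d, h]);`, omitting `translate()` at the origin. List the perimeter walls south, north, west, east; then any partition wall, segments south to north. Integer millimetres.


cube([5250, 150, 2700]);
translate([0, 3100, 0]) cube([5250, 150, 2700]);
translate([0, 150, 0]) cube([150, 2950, 2700]);
translate([5100, 150, 0]) cube([150, 2950, 2700]);
translate([2250, 150, 0]) cube([150, 1000, 2700]);
translate([2250, 2400, 0]) cube([150, 700, 2700]);


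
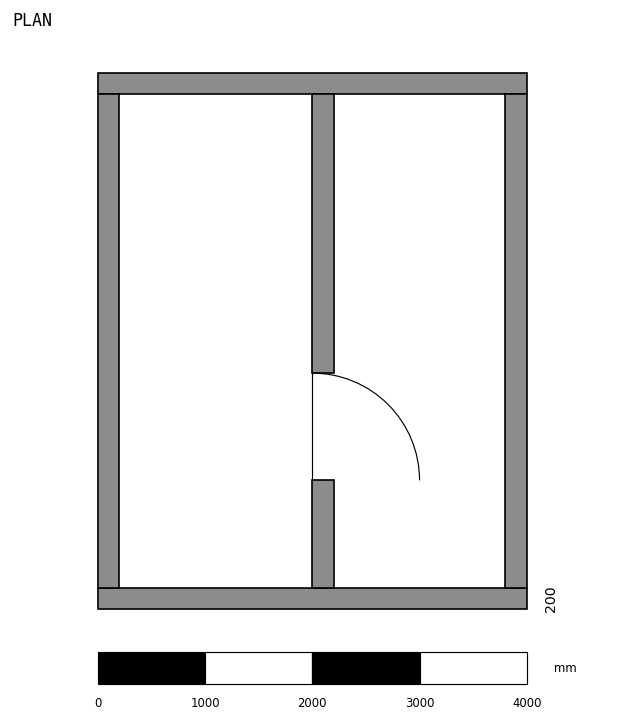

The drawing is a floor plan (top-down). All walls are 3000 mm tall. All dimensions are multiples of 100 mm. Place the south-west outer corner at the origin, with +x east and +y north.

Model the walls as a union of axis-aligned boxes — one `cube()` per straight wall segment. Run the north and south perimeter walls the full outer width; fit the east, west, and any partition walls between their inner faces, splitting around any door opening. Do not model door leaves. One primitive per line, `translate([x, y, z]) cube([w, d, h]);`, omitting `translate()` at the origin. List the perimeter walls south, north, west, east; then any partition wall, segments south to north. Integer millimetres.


cube([4000, 200, 3000]);
translate([0, 4800, 0]) cube([4000, 200, 3000]);
translate([0, 200, 0]) cube([200, 4600, 3000]);
translate([3800, 200, 0]) cube([200, 4600, 3000]);
translate([2000, 200, 0]) cube([200, 1000, 3000]);
translate([2000, 2200, 0]) cube([200, 2600, 3000]);


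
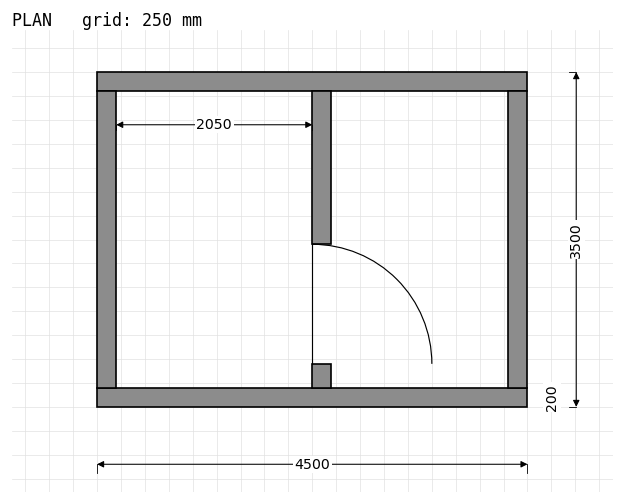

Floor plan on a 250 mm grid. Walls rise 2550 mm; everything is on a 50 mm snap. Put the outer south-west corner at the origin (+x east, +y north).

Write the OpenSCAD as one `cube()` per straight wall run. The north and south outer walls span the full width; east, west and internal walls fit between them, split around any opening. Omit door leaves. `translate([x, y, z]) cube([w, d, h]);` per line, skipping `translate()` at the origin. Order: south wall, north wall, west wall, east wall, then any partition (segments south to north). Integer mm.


cube([4500, 200, 2550]);
translate([0, 3300, 0]) cube([4500, 200, 2550]);
translate([0, 200, 0]) cube([200, 3100, 2550]);
translate([4300, 200, 0]) cube([200, 3100, 2550]);
translate([2250, 200, 0]) cube([200, 250, 2550]);
translate([2250, 1700, 0]) cube([200, 1600, 2550]);


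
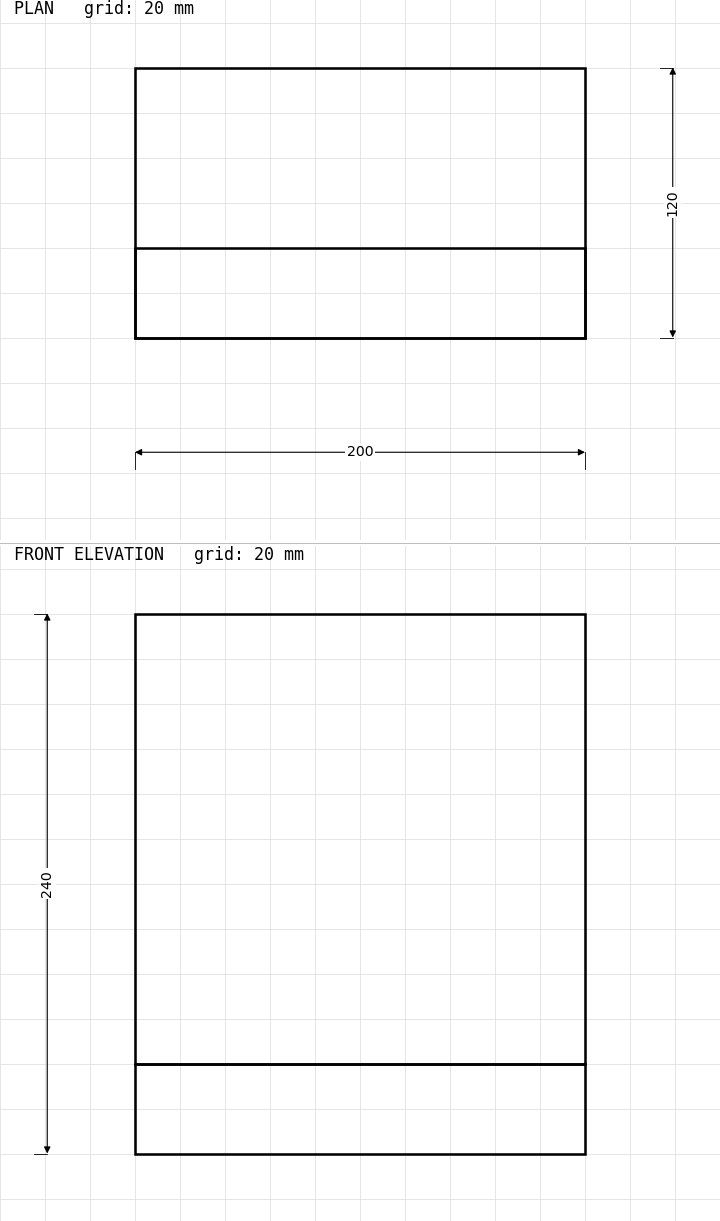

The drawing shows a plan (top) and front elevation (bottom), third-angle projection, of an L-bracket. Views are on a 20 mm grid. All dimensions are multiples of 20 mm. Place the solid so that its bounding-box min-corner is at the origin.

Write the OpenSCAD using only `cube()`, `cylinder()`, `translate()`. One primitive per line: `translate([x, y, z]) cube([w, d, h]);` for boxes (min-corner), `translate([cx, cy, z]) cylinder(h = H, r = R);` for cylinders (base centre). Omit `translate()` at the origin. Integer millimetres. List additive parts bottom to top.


cube([200, 120, 40]);
translate([0, 0, 40]) cube([200, 40, 200]);


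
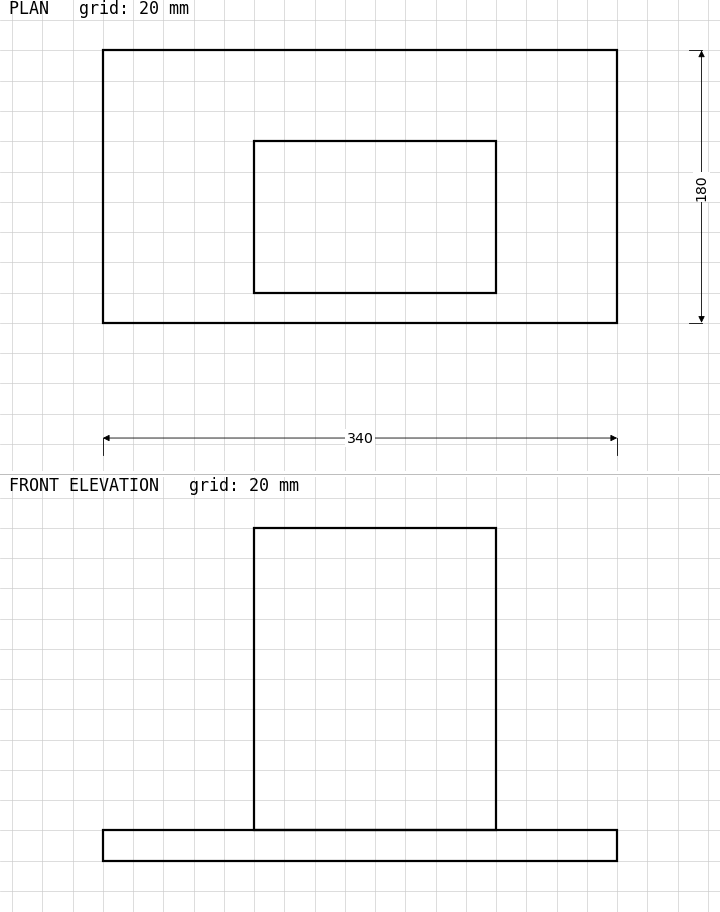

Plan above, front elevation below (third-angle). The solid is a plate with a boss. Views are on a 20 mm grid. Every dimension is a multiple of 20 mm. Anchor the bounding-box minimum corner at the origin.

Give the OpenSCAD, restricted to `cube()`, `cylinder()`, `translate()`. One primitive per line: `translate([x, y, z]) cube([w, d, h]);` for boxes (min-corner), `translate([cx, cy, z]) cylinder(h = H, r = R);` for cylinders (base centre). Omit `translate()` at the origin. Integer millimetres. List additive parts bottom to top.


cube([340, 180, 20]);
translate([100, 20, 20]) cube([160, 100, 200]);
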